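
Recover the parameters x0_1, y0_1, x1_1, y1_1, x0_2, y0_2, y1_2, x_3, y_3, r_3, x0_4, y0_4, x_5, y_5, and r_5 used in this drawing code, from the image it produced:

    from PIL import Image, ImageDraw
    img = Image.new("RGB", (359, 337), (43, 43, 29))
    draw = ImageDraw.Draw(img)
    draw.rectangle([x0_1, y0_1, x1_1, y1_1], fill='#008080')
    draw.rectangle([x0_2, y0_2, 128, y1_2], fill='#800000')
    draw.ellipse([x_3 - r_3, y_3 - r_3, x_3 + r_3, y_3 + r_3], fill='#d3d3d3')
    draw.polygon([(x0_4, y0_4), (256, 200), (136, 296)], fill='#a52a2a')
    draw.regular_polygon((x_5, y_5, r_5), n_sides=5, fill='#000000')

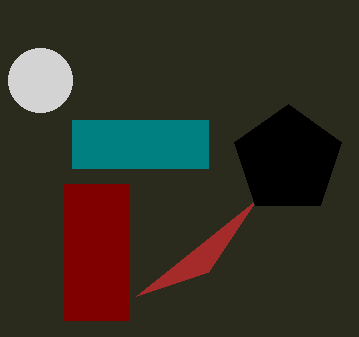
x0_1 = 72, y0_1 = 120, x1_1 = 208, y1_1 = 168, x0_2 = 64, y0_2 = 184, y1_2 = 320, x_3 = 40, y_3 = 80, r_3 = 32, x0_4 = 208, y0_4 = 272, x_5 = 288, y_5 = 160, r_5 = 56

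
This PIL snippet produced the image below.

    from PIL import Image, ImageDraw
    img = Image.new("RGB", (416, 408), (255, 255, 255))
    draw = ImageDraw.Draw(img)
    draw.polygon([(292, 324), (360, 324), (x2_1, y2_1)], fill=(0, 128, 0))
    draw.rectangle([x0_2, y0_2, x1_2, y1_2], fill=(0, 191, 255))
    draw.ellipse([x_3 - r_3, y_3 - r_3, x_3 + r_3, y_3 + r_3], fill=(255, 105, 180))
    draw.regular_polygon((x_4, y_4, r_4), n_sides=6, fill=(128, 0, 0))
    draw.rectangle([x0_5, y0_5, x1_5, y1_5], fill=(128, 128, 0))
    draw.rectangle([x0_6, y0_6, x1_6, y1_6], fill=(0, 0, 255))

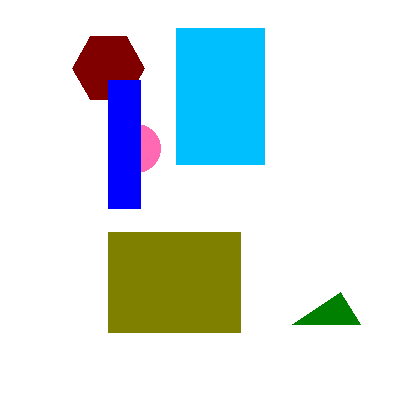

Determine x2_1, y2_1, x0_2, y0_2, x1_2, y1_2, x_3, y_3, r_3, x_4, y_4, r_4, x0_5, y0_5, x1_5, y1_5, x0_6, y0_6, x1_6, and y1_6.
x2_1 = 340
y2_1 = 292
x0_2 = 176
y0_2 = 28
x1_2 = 264
y1_2 = 164
x_3 = 136
y_3 = 148
r_3 = 24
x_4 = 108
y_4 = 68
r_4 = 36
x0_5 = 108
y0_5 = 232
x1_5 = 240
y1_5 = 332
x0_6 = 108
y0_6 = 80
x1_6 = 140
y1_6 = 208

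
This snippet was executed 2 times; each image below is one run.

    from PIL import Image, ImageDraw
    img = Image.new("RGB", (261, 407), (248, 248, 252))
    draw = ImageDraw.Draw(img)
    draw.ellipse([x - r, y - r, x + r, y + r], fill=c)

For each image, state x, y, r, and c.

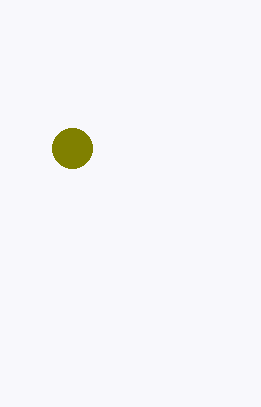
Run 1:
x = 72; y = 148; r = 20; c = 'olive'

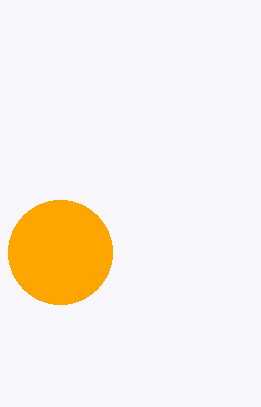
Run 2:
x = 60
y = 252
r = 52
c = 'orange'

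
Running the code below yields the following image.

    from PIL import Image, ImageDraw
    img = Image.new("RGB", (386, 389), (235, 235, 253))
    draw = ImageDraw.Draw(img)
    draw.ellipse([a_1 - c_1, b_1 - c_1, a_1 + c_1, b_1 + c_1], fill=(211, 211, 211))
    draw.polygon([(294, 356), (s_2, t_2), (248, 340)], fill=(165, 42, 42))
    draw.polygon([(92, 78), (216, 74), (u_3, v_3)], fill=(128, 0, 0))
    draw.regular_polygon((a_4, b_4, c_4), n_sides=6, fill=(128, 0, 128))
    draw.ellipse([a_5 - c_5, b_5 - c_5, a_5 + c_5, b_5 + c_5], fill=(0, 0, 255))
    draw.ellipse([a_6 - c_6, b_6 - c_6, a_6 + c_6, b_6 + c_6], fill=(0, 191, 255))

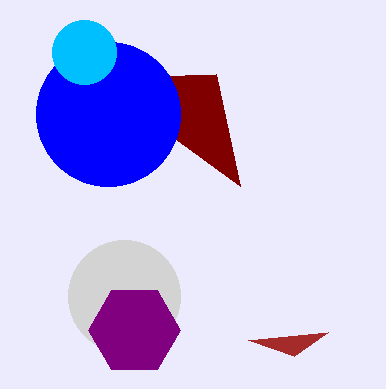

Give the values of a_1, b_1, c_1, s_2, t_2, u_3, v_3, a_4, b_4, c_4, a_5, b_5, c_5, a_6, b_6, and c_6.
a_1 = 124; b_1 = 296; c_1 = 56; s_2 = 328; t_2 = 332; u_3 = 240; v_3 = 186; a_4 = 134; b_4 = 330; c_4 = 46; a_5 = 108; b_5 = 114; c_5 = 72; a_6 = 84; b_6 = 52; c_6 = 32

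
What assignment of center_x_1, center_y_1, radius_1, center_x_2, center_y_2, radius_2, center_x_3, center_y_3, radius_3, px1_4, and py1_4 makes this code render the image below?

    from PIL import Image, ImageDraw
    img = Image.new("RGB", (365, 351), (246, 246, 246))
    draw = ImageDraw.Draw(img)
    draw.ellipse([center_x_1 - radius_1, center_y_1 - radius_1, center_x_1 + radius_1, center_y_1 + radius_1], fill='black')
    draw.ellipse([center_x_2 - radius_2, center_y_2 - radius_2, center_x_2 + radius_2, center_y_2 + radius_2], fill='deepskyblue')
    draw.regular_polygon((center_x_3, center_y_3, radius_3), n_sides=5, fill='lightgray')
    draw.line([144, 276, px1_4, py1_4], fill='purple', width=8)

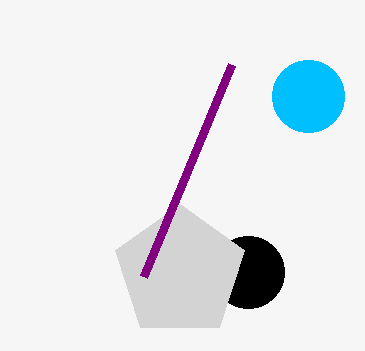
center_x_1 = 248, center_y_1 = 272, radius_1 = 36, center_x_2 = 308, center_y_2 = 96, radius_2 = 36, center_x_3 = 180, center_y_3 = 272, radius_3 = 68, px1_4 = 232, py1_4 = 64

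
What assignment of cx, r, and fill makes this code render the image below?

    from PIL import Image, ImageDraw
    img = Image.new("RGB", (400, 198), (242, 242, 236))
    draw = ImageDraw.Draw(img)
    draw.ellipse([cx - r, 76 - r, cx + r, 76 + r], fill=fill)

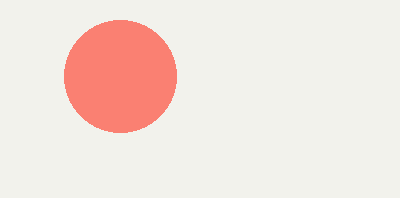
cx = 120; r = 56; fill = 'salmon'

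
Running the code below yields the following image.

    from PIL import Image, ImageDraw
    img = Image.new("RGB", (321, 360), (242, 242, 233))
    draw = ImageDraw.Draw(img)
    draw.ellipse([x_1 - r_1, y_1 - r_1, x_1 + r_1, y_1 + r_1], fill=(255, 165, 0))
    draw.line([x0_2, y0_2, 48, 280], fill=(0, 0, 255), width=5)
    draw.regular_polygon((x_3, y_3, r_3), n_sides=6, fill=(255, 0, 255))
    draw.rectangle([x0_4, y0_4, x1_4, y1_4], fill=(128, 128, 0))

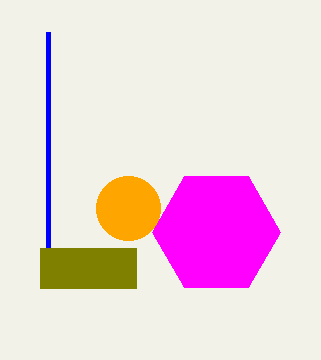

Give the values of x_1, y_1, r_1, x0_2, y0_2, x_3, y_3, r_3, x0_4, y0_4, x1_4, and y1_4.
x_1 = 128
y_1 = 208
r_1 = 32
x0_2 = 48
y0_2 = 32
x_3 = 216
y_3 = 232
r_3 = 64
x0_4 = 40
y0_4 = 248
x1_4 = 136
y1_4 = 288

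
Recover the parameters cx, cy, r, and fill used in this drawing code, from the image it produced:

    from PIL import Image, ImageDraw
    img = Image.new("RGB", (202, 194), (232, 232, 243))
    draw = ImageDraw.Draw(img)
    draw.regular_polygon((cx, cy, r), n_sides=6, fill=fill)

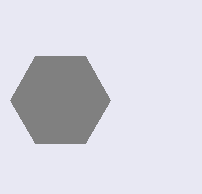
cx = 60, cy = 100, r = 50, fill = 'gray'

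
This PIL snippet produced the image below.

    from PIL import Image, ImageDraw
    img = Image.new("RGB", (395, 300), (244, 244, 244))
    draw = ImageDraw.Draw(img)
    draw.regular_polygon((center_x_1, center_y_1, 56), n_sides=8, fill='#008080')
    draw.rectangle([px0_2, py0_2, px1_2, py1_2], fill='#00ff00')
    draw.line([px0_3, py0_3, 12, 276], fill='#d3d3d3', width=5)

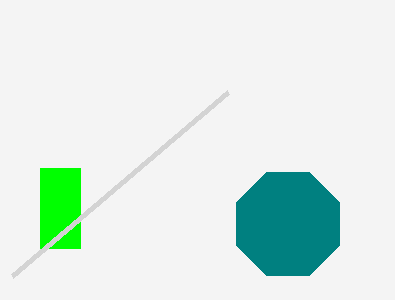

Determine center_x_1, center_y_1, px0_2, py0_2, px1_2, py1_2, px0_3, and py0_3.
center_x_1 = 288
center_y_1 = 224
px0_2 = 40
py0_2 = 168
px1_2 = 80
py1_2 = 248
px0_3 = 228
py0_3 = 92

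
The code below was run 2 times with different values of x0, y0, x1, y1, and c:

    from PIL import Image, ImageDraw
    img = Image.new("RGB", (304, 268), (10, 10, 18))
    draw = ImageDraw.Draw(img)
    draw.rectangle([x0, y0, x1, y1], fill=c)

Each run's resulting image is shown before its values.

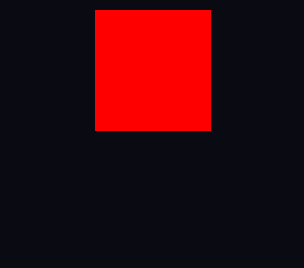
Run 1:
x0 = 95
y0 = 10
x1 = 210
y1 = 130
c = 'red'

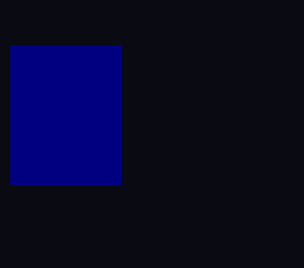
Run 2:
x0 = 10, y0 = 45, x1 = 120, y1 = 185, c = 'navy'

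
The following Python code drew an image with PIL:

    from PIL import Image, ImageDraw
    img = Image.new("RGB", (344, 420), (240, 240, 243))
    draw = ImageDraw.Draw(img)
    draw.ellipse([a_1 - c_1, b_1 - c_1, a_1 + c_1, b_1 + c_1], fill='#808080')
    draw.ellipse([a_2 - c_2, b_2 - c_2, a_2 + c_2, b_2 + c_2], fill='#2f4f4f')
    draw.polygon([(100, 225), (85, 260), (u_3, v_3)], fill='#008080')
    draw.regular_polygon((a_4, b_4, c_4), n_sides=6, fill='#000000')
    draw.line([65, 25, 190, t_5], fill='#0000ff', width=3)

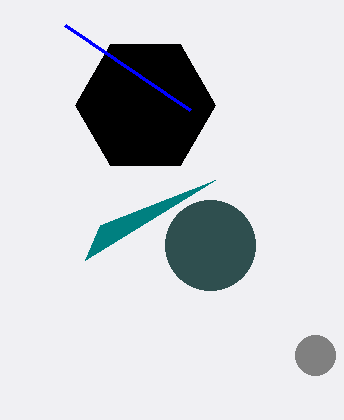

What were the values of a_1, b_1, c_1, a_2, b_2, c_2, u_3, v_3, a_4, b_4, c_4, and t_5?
a_1 = 315; b_1 = 355; c_1 = 20; a_2 = 210; b_2 = 245; c_2 = 45; u_3 = 215; v_3 = 180; a_4 = 145; b_4 = 105; c_4 = 70; t_5 = 110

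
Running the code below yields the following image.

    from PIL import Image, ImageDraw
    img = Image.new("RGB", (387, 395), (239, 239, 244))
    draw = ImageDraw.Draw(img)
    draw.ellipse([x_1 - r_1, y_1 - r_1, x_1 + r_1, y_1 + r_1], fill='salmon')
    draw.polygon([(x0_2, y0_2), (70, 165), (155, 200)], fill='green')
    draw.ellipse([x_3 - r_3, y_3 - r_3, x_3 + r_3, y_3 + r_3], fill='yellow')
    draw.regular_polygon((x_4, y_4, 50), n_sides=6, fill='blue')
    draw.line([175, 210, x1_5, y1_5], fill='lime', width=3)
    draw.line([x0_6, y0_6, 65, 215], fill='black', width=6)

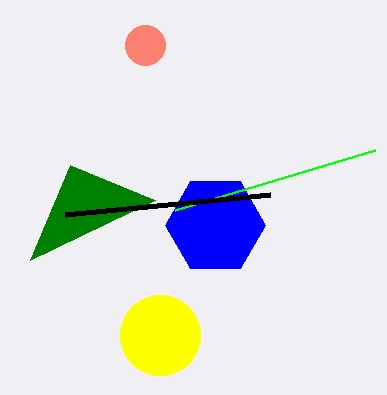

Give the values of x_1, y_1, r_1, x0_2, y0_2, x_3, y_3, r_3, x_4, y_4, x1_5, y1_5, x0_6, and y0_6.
x_1 = 145
y_1 = 45
r_1 = 20
x0_2 = 30
y0_2 = 260
x_3 = 160
y_3 = 335
r_3 = 40
x_4 = 215
y_4 = 225
x1_5 = 375
y1_5 = 150
x0_6 = 270
y0_6 = 195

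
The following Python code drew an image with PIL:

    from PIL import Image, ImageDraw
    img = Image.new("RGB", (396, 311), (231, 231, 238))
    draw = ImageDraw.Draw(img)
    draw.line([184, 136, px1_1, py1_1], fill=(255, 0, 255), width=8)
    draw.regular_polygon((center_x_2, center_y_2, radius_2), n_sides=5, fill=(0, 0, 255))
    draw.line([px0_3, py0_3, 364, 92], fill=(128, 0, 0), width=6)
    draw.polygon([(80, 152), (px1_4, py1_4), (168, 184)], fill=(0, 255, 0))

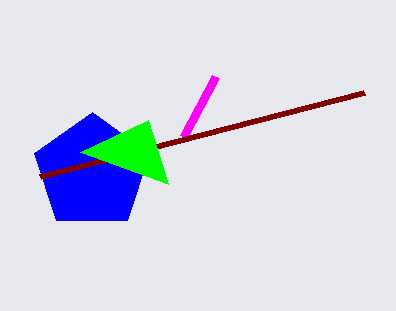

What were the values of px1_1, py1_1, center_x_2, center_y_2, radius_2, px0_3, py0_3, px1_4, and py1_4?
px1_1 = 216
py1_1 = 76
center_x_2 = 92
center_y_2 = 172
radius_2 = 60
px0_3 = 40
py0_3 = 176
px1_4 = 148
py1_4 = 120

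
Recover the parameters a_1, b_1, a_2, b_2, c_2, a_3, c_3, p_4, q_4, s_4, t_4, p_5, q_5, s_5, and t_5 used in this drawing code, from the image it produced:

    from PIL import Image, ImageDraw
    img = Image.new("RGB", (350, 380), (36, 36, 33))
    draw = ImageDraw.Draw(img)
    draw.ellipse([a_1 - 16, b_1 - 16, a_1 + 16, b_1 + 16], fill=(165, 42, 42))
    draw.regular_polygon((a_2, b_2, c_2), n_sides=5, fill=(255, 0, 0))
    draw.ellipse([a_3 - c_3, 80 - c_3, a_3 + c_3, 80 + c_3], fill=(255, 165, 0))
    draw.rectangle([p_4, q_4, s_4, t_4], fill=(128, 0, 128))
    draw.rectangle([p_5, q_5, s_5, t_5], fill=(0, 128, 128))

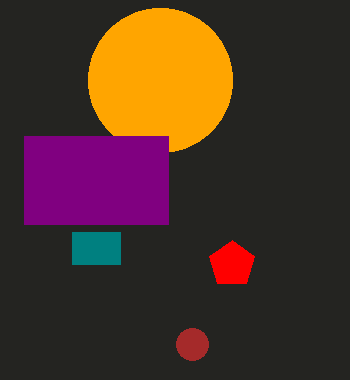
a_1 = 192
b_1 = 344
a_2 = 232
b_2 = 264
c_2 = 24
a_3 = 160
c_3 = 72
p_4 = 24
q_4 = 136
s_4 = 168
t_4 = 224
p_5 = 72
q_5 = 232
s_5 = 120
t_5 = 264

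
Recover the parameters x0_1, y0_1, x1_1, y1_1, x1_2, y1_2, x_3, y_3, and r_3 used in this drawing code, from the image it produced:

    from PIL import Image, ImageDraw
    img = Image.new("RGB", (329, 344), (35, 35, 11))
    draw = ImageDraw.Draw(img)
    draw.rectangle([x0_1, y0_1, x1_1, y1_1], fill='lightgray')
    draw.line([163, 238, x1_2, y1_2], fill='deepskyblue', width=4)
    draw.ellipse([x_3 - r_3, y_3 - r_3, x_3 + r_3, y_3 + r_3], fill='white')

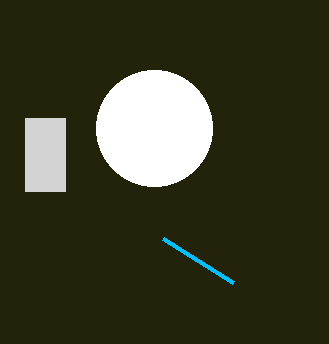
x0_1 = 25; y0_1 = 118; x1_1 = 65; y1_1 = 191; x1_2 = 233; y1_2 = 282; x_3 = 154; y_3 = 128; r_3 = 58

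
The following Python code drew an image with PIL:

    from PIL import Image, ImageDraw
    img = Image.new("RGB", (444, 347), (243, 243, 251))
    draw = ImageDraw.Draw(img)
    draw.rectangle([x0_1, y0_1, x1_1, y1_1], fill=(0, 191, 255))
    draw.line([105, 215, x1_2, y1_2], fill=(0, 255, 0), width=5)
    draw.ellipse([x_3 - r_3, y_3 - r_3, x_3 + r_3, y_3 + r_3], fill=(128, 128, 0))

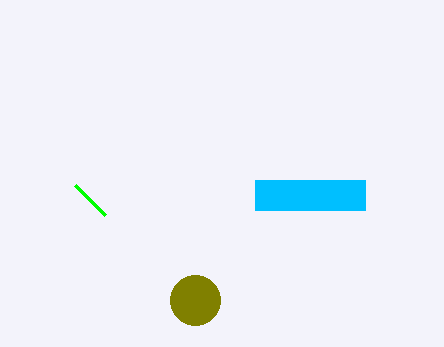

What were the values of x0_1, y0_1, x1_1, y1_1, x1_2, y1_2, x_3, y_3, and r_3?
x0_1 = 255, y0_1 = 180, x1_1 = 365, y1_1 = 210, x1_2 = 75, y1_2 = 185, x_3 = 195, y_3 = 300, r_3 = 25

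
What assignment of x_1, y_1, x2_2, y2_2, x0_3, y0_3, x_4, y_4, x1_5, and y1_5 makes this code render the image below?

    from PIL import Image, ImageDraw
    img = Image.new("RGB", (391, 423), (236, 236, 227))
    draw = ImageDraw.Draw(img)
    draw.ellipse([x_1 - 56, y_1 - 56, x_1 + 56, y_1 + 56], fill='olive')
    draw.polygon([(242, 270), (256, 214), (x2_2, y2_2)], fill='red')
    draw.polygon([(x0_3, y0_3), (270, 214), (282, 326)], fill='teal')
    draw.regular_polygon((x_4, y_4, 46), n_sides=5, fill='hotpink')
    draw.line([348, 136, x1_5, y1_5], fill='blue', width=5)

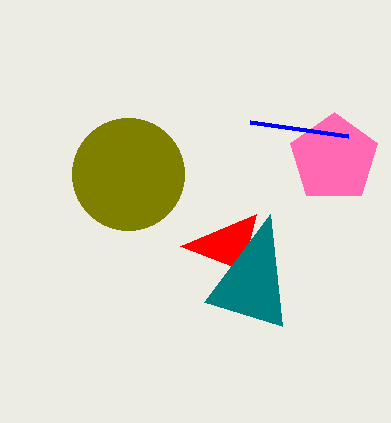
x_1 = 128, y_1 = 174, x2_2 = 180, y2_2 = 246, x0_3 = 204, y0_3 = 302, x_4 = 334, y_4 = 158, x1_5 = 250, y1_5 = 122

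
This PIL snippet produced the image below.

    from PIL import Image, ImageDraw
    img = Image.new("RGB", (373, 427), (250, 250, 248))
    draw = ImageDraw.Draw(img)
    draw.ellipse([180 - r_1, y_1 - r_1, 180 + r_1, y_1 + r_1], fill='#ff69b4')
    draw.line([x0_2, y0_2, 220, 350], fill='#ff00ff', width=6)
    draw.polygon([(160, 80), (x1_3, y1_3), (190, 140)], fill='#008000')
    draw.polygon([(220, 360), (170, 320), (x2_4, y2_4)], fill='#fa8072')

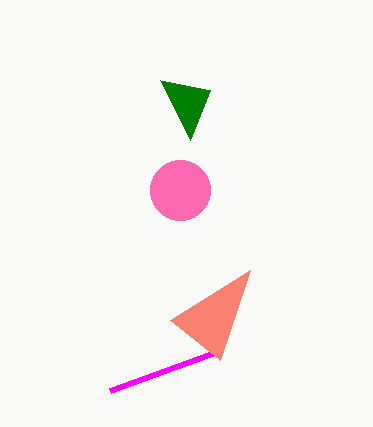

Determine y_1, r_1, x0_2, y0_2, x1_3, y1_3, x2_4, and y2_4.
y_1 = 190; r_1 = 30; x0_2 = 110; y0_2 = 390; x1_3 = 210; y1_3 = 90; x2_4 = 250; y2_4 = 270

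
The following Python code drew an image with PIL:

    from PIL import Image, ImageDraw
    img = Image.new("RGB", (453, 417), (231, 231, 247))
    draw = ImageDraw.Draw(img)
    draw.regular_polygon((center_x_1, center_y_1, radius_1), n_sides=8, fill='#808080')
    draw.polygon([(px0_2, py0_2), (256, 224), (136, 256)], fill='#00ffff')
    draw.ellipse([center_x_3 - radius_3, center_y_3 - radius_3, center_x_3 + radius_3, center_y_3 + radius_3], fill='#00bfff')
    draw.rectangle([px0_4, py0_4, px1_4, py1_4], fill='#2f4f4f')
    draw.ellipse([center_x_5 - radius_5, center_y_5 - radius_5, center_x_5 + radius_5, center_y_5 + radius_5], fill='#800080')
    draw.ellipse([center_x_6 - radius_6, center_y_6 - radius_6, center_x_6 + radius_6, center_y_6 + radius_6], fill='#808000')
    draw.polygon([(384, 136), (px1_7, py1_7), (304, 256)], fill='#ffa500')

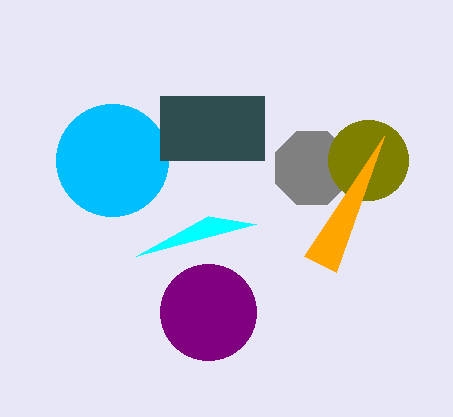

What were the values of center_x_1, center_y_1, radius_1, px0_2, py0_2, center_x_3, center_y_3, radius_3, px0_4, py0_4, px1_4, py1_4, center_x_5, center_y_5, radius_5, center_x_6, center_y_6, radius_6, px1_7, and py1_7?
center_x_1 = 312; center_y_1 = 168; radius_1 = 40; px0_2 = 208; py0_2 = 216; center_x_3 = 112; center_y_3 = 160; radius_3 = 56; px0_4 = 160; py0_4 = 96; px1_4 = 264; py1_4 = 160; center_x_5 = 208; center_y_5 = 312; radius_5 = 48; center_x_6 = 368; center_y_6 = 160; radius_6 = 40; px1_7 = 336; py1_7 = 272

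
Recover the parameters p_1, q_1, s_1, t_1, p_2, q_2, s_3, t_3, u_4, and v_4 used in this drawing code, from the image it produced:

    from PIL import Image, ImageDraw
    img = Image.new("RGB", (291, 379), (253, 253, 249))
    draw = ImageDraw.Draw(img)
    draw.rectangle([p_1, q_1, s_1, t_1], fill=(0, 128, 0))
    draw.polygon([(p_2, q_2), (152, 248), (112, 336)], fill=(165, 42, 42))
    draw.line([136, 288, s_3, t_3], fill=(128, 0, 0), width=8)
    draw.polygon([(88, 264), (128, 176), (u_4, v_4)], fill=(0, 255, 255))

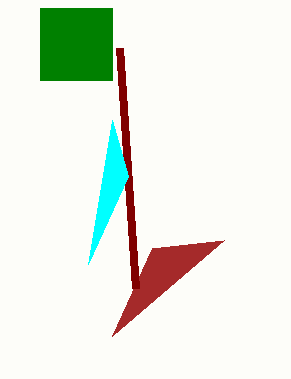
p_1 = 40; q_1 = 8; s_1 = 112; t_1 = 80; p_2 = 224; q_2 = 240; s_3 = 120; t_3 = 48; u_4 = 112; v_4 = 120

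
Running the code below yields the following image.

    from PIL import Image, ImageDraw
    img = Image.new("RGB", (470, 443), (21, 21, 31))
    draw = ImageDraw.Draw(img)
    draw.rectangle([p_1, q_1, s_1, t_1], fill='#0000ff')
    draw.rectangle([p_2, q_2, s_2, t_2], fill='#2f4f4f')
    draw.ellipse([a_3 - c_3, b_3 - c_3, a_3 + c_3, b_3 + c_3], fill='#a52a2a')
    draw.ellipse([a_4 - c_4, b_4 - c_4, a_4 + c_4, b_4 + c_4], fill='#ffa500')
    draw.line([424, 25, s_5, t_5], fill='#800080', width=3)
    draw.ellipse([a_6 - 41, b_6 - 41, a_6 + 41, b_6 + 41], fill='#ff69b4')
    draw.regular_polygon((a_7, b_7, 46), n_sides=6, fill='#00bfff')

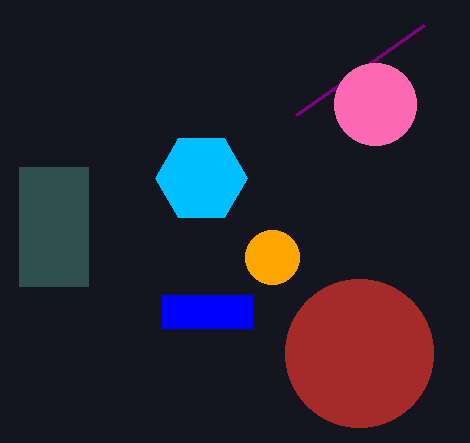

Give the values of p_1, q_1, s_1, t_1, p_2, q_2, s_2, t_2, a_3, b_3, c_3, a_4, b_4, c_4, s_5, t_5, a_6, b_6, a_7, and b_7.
p_1 = 162
q_1 = 295
s_1 = 252
t_1 = 328
p_2 = 19
q_2 = 167
s_2 = 88
t_2 = 286
a_3 = 359
b_3 = 353
c_3 = 74
a_4 = 272
b_4 = 257
c_4 = 27
s_5 = 296
t_5 = 115
a_6 = 375
b_6 = 104
a_7 = 201
b_7 = 178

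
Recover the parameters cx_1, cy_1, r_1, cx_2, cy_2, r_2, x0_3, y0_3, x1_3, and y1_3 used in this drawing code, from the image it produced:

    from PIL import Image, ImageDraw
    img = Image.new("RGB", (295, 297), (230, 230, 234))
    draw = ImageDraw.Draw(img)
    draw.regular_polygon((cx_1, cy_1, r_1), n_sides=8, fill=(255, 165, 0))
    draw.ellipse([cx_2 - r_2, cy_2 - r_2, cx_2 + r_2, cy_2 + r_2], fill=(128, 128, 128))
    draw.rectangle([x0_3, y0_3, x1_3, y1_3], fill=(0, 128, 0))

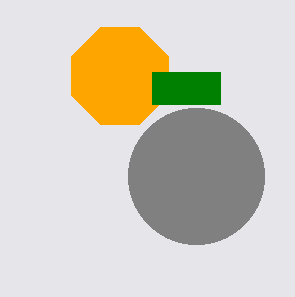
cx_1 = 120
cy_1 = 76
r_1 = 52
cx_2 = 196
cy_2 = 176
r_2 = 68
x0_3 = 152
y0_3 = 72
x1_3 = 220
y1_3 = 104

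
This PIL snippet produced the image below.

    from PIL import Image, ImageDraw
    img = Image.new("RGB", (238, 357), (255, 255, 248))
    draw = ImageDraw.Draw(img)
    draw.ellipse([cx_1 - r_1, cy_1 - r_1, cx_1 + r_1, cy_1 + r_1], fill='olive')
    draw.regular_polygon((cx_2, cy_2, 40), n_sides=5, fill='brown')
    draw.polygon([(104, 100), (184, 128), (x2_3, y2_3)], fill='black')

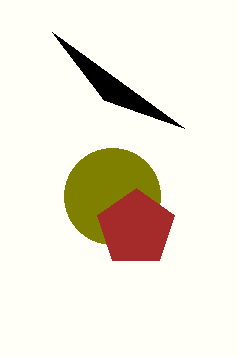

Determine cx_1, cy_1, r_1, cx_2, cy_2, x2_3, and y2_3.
cx_1 = 112; cy_1 = 196; r_1 = 48; cx_2 = 136; cy_2 = 228; x2_3 = 52; y2_3 = 32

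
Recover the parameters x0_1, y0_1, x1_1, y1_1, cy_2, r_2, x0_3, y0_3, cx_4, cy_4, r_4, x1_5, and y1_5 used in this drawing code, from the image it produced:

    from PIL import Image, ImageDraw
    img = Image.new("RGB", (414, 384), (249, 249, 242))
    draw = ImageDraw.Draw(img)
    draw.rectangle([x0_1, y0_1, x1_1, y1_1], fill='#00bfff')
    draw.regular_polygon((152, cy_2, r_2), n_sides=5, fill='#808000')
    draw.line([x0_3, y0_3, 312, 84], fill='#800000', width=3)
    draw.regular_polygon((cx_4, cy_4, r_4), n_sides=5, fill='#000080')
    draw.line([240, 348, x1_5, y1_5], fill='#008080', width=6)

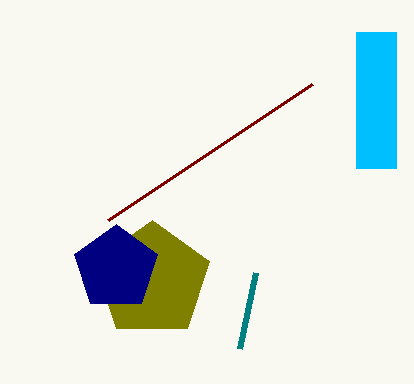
x0_1 = 356, y0_1 = 32, x1_1 = 396, y1_1 = 168, cy_2 = 280, r_2 = 60, x0_3 = 108, y0_3 = 220, cx_4 = 116, cy_4 = 268, r_4 = 44, x1_5 = 256, y1_5 = 272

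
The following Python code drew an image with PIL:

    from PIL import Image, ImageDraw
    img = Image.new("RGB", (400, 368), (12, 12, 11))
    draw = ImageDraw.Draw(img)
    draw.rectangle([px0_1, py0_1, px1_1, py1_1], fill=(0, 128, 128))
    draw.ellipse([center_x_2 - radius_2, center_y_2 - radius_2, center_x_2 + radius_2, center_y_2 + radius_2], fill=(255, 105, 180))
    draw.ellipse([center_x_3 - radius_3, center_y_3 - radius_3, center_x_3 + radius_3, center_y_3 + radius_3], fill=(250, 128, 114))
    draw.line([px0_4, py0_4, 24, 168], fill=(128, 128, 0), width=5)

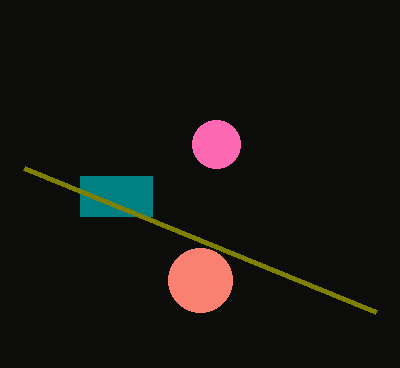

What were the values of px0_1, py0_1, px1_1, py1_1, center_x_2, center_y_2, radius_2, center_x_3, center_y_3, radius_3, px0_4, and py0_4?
px0_1 = 80, py0_1 = 176, px1_1 = 152, py1_1 = 216, center_x_2 = 216, center_y_2 = 144, radius_2 = 24, center_x_3 = 200, center_y_3 = 280, radius_3 = 32, px0_4 = 376, py0_4 = 312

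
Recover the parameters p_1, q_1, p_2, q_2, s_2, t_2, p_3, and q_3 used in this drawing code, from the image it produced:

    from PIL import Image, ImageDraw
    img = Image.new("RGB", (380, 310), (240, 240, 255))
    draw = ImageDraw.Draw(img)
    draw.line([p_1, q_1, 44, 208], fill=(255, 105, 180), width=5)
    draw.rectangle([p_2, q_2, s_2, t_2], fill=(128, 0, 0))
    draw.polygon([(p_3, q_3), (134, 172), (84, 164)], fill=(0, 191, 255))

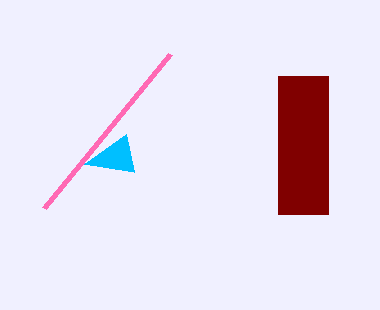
p_1 = 170
q_1 = 54
p_2 = 278
q_2 = 76
s_2 = 328
t_2 = 214
p_3 = 126
q_3 = 134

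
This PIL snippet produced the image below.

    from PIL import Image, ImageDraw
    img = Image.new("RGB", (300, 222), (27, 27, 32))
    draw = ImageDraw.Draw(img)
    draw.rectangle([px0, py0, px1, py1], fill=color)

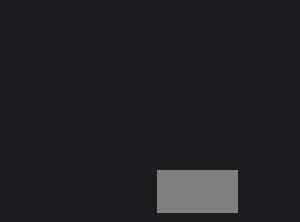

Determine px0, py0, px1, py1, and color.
px0 = 157; py0 = 170; px1 = 237; py1 = 212; color = 'gray'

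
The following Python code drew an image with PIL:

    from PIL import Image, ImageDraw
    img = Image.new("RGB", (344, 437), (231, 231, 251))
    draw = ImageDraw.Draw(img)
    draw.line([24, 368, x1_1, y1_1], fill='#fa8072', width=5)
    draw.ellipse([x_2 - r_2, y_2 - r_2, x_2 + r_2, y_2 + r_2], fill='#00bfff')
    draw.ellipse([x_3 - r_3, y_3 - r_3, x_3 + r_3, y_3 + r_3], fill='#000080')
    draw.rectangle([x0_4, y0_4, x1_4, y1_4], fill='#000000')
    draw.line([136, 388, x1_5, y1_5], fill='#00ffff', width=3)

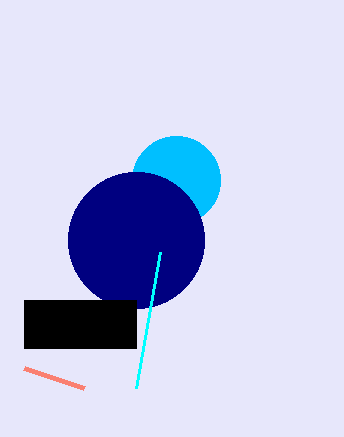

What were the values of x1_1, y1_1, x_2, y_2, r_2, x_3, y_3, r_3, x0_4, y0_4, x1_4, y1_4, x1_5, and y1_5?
x1_1 = 84, y1_1 = 388, x_2 = 176, y_2 = 180, r_2 = 44, x_3 = 136, y_3 = 240, r_3 = 68, x0_4 = 24, y0_4 = 300, x1_4 = 136, y1_4 = 348, x1_5 = 160, y1_5 = 252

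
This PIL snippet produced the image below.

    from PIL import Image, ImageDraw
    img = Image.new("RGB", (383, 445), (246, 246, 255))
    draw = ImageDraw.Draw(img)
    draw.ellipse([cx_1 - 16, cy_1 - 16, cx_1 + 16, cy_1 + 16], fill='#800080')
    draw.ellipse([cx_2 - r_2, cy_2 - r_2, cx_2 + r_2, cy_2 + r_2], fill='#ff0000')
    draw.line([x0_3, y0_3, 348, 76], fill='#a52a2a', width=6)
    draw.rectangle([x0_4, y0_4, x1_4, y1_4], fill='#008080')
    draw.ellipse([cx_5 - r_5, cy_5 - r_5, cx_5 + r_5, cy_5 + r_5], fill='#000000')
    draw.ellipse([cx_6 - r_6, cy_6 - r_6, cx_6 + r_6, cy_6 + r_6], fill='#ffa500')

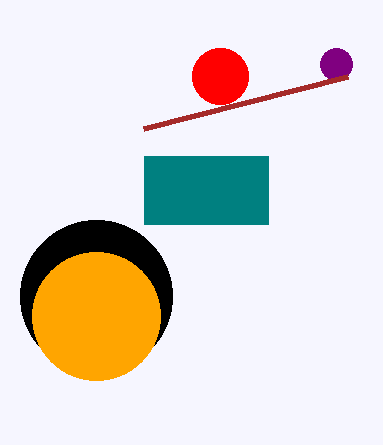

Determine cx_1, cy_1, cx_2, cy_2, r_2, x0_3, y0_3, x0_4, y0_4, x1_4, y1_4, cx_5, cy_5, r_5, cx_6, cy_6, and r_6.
cx_1 = 336, cy_1 = 64, cx_2 = 220, cy_2 = 76, r_2 = 28, x0_3 = 144, y0_3 = 128, x0_4 = 144, y0_4 = 156, x1_4 = 268, y1_4 = 224, cx_5 = 96, cy_5 = 296, r_5 = 76, cx_6 = 96, cy_6 = 316, r_6 = 64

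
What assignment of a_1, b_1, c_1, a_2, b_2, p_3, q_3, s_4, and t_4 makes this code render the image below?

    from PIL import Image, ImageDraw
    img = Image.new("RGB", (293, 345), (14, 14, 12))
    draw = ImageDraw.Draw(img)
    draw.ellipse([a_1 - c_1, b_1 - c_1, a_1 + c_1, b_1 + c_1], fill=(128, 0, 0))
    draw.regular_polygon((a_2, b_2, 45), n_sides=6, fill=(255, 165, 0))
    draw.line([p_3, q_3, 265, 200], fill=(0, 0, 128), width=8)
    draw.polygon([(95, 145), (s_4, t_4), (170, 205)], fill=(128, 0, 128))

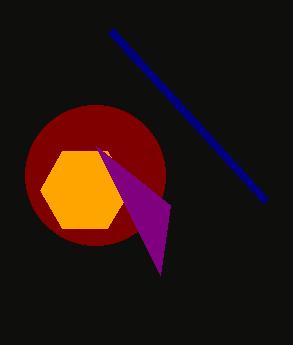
a_1 = 95, b_1 = 175, c_1 = 70, a_2 = 85, b_2 = 190, p_3 = 110, q_3 = 30, s_4 = 160, t_4 = 275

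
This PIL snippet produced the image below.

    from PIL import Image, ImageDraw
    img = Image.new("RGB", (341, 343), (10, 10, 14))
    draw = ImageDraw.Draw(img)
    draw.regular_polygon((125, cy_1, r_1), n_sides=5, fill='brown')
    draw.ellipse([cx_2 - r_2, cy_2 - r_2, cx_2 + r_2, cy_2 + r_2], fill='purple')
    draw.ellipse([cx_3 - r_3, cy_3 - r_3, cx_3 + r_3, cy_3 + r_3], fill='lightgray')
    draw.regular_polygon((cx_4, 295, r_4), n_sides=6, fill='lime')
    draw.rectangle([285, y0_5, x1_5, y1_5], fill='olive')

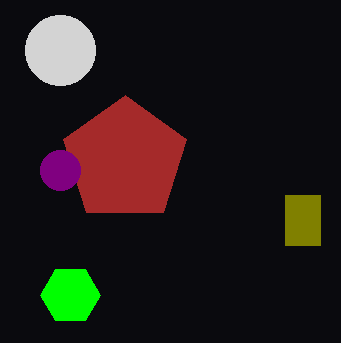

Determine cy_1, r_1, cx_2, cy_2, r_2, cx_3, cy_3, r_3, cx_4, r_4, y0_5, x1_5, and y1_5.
cy_1 = 160; r_1 = 65; cx_2 = 60; cy_2 = 170; r_2 = 20; cx_3 = 60; cy_3 = 50; r_3 = 35; cx_4 = 70; r_4 = 30; y0_5 = 195; x1_5 = 320; y1_5 = 245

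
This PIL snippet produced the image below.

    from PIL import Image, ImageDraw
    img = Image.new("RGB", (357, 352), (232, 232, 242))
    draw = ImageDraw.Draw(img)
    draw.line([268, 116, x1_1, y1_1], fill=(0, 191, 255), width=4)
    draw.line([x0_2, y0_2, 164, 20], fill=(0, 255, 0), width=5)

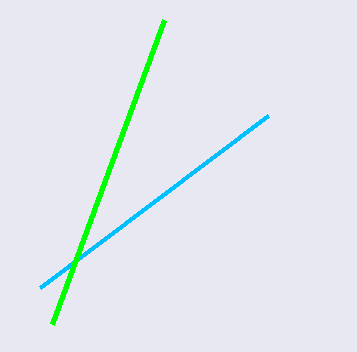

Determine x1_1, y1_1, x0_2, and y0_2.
x1_1 = 40
y1_1 = 288
x0_2 = 52
y0_2 = 324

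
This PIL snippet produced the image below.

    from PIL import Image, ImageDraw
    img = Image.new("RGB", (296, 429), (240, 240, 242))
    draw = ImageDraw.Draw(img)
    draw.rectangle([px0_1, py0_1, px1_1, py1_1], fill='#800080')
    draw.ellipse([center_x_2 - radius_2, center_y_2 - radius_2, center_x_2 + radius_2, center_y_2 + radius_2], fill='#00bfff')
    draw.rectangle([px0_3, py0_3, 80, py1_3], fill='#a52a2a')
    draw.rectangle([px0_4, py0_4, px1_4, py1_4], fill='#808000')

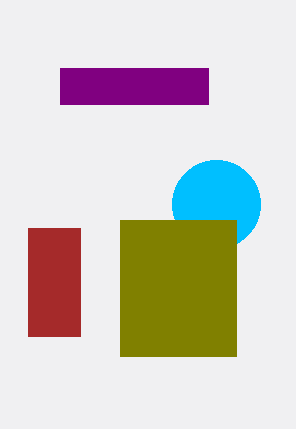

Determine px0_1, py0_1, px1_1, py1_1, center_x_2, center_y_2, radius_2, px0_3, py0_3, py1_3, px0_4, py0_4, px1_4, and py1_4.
px0_1 = 60
py0_1 = 68
px1_1 = 208
py1_1 = 104
center_x_2 = 216
center_y_2 = 204
radius_2 = 44
px0_3 = 28
py0_3 = 228
py1_3 = 336
px0_4 = 120
py0_4 = 220
px1_4 = 236
py1_4 = 356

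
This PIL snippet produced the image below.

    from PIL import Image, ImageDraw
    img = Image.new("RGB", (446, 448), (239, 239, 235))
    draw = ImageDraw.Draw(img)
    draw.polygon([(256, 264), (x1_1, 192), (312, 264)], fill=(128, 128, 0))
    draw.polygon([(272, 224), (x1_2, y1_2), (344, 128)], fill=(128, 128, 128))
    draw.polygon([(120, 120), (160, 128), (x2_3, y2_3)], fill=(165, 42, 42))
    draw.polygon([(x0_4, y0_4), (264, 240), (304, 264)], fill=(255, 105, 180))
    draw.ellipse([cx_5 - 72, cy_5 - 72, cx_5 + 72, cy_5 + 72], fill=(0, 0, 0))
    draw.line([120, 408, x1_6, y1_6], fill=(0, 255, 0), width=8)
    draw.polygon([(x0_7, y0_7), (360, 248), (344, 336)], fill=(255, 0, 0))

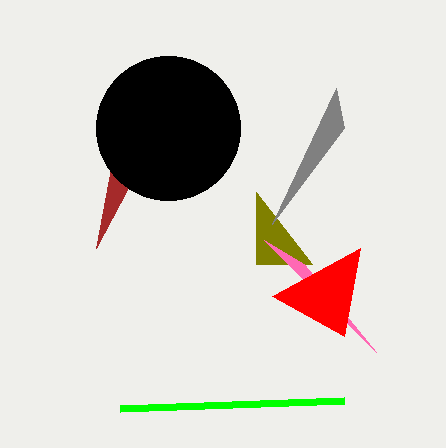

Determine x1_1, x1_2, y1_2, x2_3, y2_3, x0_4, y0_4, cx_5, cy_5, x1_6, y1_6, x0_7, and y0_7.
x1_1 = 256
x1_2 = 336
y1_2 = 88
x2_3 = 96
y2_3 = 248
x0_4 = 376
y0_4 = 352
cx_5 = 168
cy_5 = 128
x1_6 = 344
y1_6 = 400
x0_7 = 272
y0_7 = 296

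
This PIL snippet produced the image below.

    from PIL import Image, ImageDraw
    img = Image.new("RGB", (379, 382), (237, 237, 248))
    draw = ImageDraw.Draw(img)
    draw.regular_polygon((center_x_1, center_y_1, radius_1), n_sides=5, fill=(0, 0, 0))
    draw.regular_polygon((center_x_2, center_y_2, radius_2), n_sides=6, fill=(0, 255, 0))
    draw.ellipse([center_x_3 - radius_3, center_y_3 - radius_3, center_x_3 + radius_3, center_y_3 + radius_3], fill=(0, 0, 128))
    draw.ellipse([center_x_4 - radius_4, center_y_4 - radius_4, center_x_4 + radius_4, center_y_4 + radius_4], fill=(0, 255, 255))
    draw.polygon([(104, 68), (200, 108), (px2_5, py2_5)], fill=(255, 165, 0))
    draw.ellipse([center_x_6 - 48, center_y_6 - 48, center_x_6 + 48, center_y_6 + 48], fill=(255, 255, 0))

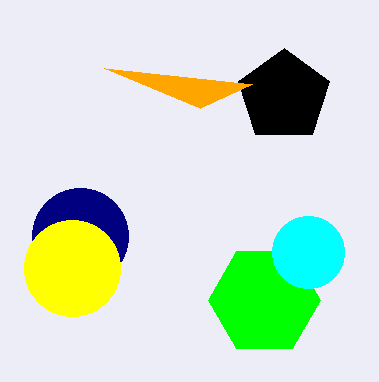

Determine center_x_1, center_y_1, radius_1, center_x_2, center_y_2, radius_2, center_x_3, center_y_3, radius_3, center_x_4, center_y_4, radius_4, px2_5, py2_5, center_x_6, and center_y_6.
center_x_1 = 284, center_y_1 = 96, radius_1 = 48, center_x_2 = 264, center_y_2 = 300, radius_2 = 56, center_x_3 = 80, center_y_3 = 236, radius_3 = 48, center_x_4 = 308, center_y_4 = 252, radius_4 = 36, px2_5 = 252, py2_5 = 84, center_x_6 = 72, center_y_6 = 268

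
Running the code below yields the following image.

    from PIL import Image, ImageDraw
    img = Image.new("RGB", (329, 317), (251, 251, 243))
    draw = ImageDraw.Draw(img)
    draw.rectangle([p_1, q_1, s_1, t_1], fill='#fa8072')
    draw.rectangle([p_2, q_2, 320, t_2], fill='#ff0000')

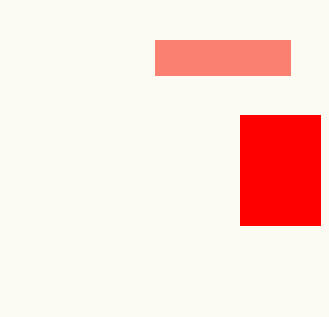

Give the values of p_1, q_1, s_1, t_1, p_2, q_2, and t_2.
p_1 = 155
q_1 = 40
s_1 = 290
t_1 = 75
p_2 = 240
q_2 = 115
t_2 = 225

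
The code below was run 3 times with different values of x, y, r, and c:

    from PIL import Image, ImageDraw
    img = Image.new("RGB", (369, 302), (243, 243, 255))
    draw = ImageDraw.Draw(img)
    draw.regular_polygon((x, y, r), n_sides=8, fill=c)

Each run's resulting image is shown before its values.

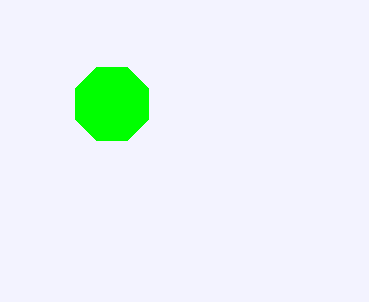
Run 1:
x = 112
y = 104
r = 40
c = 'lime'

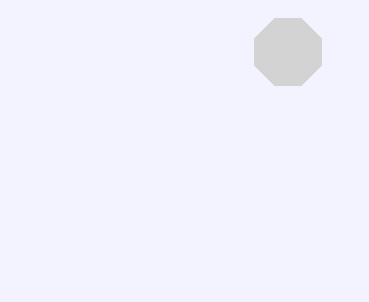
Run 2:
x = 288, y = 52, r = 36, c = 'lightgray'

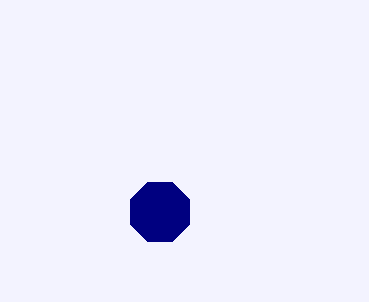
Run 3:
x = 160, y = 212, r = 32, c = 'navy'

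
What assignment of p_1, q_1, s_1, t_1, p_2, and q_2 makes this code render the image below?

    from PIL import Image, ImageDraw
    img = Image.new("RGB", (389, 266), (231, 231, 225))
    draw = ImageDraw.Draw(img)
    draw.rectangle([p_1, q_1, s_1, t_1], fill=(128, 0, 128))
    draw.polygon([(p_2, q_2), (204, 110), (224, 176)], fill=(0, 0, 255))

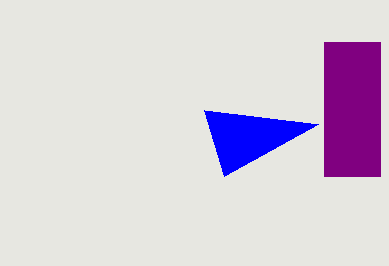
p_1 = 324; q_1 = 42; s_1 = 380; t_1 = 176; p_2 = 318; q_2 = 124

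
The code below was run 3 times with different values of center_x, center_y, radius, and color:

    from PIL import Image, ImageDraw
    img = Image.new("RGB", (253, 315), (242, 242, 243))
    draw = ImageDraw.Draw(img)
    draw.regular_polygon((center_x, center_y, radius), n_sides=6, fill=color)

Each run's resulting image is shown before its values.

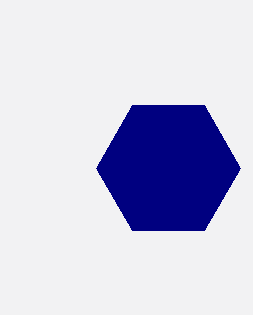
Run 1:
center_x = 168; center_y = 168; radius = 72; color = 'navy'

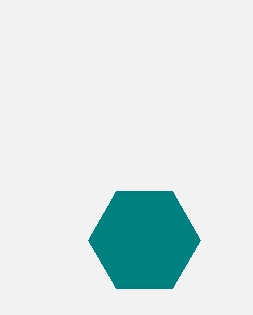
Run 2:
center_x = 144; center_y = 240; radius = 56; color = 'teal'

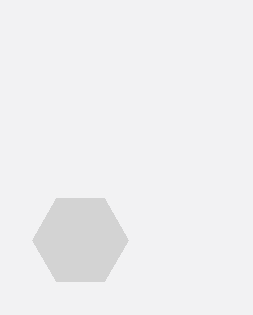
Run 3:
center_x = 80, center_y = 240, radius = 48, color = 'lightgray'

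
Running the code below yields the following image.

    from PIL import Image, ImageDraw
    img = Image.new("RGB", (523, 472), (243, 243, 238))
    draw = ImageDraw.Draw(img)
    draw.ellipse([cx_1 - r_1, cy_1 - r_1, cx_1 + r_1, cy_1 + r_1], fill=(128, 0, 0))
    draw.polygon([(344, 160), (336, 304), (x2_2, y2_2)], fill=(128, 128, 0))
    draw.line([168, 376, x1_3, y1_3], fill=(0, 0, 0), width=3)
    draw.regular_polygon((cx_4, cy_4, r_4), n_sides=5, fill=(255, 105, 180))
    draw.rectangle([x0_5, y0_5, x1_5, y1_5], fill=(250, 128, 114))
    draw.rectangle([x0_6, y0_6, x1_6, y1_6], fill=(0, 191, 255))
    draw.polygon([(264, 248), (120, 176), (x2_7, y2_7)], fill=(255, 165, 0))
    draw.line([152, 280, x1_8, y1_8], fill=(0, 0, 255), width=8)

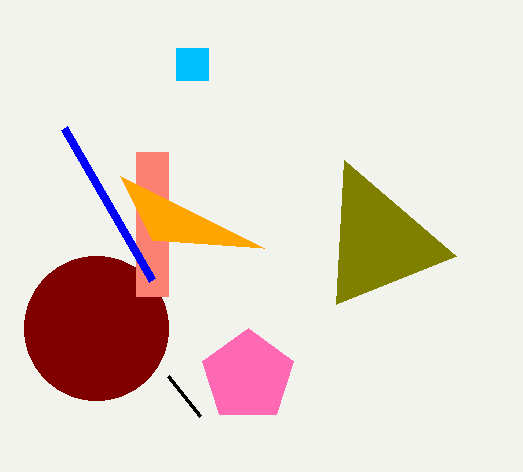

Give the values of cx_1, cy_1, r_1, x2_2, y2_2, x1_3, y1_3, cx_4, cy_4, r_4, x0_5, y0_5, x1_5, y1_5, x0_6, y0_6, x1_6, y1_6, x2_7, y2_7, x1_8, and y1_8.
cx_1 = 96, cy_1 = 328, r_1 = 72, x2_2 = 456, y2_2 = 256, x1_3 = 200, y1_3 = 416, cx_4 = 248, cy_4 = 376, r_4 = 48, x0_5 = 136, y0_5 = 152, x1_5 = 168, y1_5 = 296, x0_6 = 176, y0_6 = 48, x1_6 = 208, y1_6 = 80, x2_7 = 152, y2_7 = 240, x1_8 = 64, y1_8 = 128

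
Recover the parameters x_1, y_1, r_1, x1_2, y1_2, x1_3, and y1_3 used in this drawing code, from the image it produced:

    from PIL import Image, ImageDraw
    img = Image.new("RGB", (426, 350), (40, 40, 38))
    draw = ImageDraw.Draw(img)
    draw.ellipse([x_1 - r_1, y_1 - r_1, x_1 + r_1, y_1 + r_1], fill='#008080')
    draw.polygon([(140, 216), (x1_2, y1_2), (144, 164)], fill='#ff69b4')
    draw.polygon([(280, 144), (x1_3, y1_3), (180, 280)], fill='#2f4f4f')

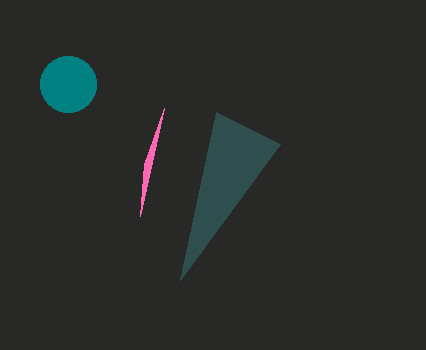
x_1 = 68
y_1 = 84
r_1 = 28
x1_2 = 164
y1_2 = 108
x1_3 = 216
y1_3 = 112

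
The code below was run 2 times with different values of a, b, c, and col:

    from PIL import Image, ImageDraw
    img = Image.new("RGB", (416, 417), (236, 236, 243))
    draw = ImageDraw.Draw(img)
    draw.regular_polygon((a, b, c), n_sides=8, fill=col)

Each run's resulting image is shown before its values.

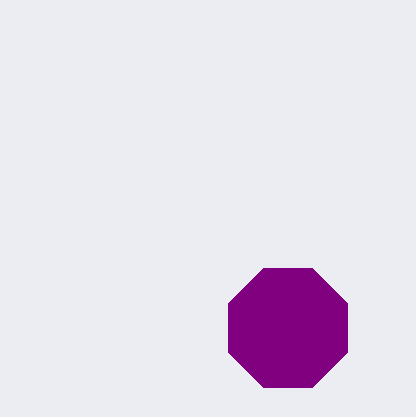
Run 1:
a = 288; b = 328; c = 64; col = 'purple'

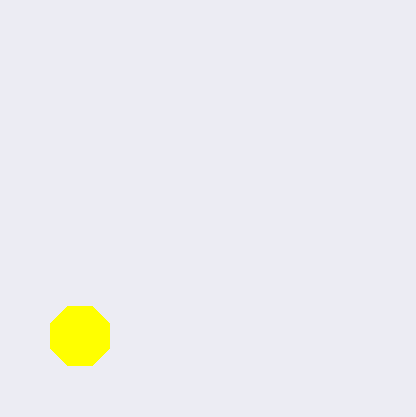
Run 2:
a = 80, b = 336, c = 32, col = 'yellow'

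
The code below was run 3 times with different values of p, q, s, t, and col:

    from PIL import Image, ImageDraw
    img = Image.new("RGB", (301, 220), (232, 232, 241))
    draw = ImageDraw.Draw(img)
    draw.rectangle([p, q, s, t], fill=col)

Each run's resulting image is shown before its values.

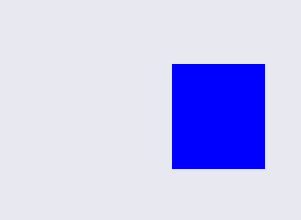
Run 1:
p = 172
q = 64
s = 264
t = 168
col = 'blue'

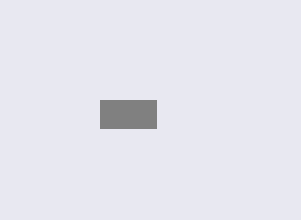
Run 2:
p = 100; q = 100; s = 156; t = 128; col = 'gray'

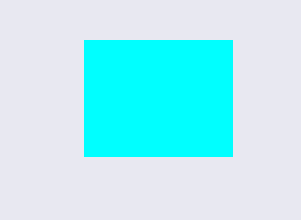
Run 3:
p = 84, q = 40, s = 232, t = 156, col = 'cyan'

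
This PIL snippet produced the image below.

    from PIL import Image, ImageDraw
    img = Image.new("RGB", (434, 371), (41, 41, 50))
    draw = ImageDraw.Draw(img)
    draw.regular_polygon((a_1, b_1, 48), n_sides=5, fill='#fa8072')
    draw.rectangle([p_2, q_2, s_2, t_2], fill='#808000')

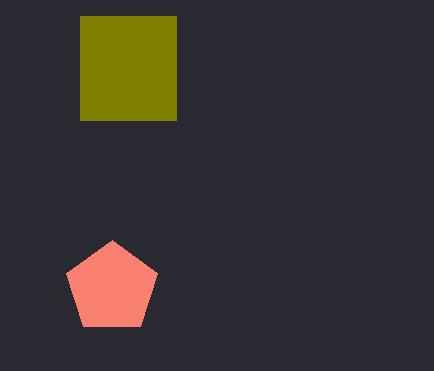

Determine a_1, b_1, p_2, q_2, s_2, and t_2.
a_1 = 112, b_1 = 288, p_2 = 80, q_2 = 16, s_2 = 176, t_2 = 120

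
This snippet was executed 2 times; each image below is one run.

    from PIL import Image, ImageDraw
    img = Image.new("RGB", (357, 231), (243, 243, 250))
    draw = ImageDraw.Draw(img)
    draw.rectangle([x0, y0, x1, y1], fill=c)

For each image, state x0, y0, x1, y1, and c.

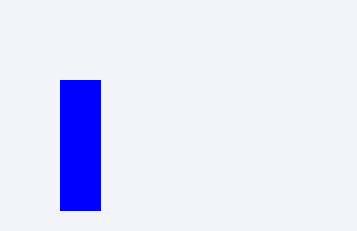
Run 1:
x0 = 60
y0 = 80
x1 = 100
y1 = 210
c = 'blue'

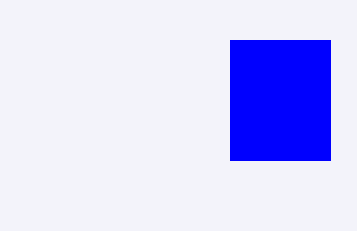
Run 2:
x0 = 230, y0 = 40, x1 = 330, y1 = 160, c = 'blue'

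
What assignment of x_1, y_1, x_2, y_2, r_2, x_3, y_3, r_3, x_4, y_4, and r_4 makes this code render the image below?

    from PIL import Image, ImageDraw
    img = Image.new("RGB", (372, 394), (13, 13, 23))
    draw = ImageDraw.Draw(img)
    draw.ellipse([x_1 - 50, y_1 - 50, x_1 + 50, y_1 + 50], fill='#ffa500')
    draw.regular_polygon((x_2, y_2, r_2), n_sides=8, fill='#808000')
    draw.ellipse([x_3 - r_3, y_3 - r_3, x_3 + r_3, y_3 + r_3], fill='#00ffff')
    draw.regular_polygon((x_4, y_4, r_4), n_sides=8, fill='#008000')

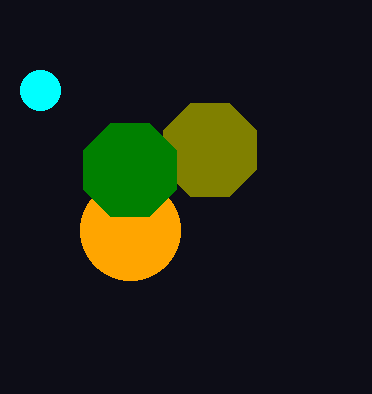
x_1 = 130; y_1 = 230; x_2 = 210; y_2 = 150; r_2 = 50; x_3 = 40; y_3 = 90; r_3 = 20; x_4 = 130; y_4 = 170; r_4 = 50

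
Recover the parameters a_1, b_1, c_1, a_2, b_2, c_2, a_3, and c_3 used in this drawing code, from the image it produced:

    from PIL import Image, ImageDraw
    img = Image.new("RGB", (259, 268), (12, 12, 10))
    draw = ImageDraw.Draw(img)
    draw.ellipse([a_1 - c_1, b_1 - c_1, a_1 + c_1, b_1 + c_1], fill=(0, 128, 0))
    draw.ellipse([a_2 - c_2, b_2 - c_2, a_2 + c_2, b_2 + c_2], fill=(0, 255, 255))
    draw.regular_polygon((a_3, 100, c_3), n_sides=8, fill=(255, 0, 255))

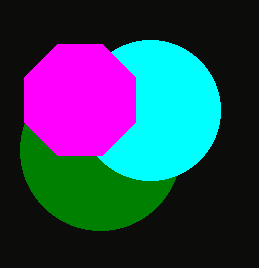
a_1 = 100; b_1 = 150; c_1 = 80; a_2 = 150; b_2 = 110; c_2 = 70; a_3 = 80; c_3 = 60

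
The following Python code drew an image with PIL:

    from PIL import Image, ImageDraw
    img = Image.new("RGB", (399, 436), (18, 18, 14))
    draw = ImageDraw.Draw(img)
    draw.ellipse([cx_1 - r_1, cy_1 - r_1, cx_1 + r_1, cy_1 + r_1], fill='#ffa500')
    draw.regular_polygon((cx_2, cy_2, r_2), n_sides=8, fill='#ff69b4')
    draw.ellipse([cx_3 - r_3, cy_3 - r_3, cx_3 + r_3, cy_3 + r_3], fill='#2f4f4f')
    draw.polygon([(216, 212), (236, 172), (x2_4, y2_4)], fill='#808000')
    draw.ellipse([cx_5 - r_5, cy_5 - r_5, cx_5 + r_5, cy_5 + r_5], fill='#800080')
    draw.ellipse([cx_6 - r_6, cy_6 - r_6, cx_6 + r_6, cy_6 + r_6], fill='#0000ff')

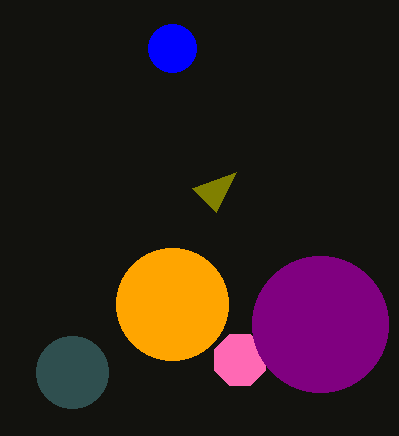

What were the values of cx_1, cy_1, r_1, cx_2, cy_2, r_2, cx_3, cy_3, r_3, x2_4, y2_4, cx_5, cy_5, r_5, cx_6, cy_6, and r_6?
cx_1 = 172; cy_1 = 304; r_1 = 56; cx_2 = 240; cy_2 = 360; r_2 = 28; cx_3 = 72; cy_3 = 372; r_3 = 36; x2_4 = 192; y2_4 = 188; cx_5 = 320; cy_5 = 324; r_5 = 68; cx_6 = 172; cy_6 = 48; r_6 = 24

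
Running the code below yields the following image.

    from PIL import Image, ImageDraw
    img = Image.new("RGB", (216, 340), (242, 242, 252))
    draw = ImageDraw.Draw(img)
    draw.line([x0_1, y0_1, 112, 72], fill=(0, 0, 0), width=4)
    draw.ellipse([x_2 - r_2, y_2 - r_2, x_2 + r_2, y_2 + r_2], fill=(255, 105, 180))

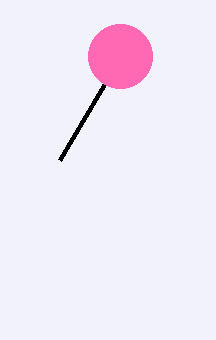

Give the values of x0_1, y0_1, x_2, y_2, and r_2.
x0_1 = 60; y0_1 = 160; x_2 = 120; y_2 = 56; r_2 = 32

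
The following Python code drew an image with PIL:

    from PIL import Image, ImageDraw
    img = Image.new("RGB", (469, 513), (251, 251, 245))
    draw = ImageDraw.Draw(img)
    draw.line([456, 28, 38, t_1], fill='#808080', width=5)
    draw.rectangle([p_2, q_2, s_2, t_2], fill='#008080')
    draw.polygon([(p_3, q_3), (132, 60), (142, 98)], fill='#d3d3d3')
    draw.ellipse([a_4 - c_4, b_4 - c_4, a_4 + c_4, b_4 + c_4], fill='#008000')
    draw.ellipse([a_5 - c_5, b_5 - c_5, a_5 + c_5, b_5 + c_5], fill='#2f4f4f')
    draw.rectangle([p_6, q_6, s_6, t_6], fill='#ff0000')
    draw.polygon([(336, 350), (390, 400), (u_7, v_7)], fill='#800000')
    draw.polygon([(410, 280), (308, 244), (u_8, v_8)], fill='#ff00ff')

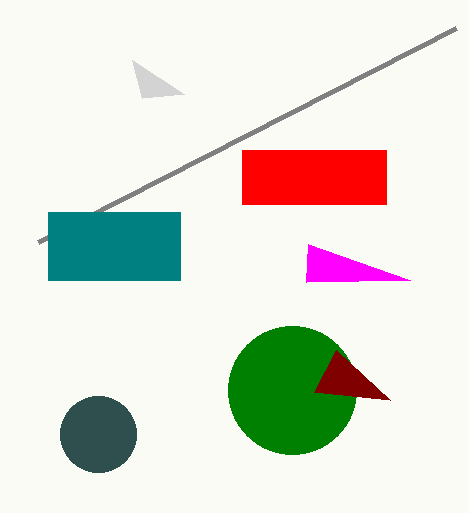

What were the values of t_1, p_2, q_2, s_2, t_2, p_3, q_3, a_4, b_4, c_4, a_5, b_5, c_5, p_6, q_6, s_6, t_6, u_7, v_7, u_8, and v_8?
t_1 = 242
p_2 = 48
q_2 = 212
s_2 = 180
t_2 = 280
p_3 = 184
q_3 = 94
a_4 = 292
b_4 = 390
c_4 = 64
a_5 = 98
b_5 = 434
c_5 = 38
p_6 = 242
q_6 = 150
s_6 = 386
t_6 = 204
u_7 = 314
v_7 = 392
u_8 = 306
v_8 = 282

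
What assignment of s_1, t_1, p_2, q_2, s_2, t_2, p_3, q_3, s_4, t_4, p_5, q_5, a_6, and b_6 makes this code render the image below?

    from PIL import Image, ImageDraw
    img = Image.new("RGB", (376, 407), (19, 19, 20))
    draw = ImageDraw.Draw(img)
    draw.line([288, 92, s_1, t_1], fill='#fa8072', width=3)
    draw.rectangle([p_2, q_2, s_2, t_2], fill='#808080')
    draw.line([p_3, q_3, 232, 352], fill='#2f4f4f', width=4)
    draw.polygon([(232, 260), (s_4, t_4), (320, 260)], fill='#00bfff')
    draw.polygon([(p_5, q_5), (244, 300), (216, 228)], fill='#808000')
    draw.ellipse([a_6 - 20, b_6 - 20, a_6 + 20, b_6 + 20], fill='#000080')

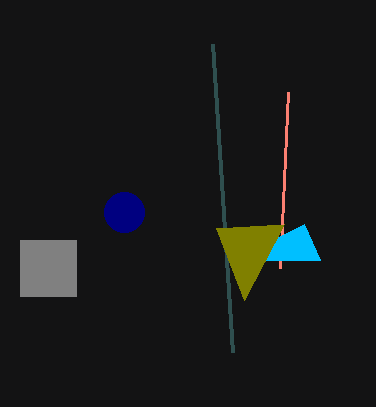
s_1 = 280, t_1 = 268, p_2 = 20, q_2 = 240, s_2 = 76, t_2 = 296, p_3 = 212, q_3 = 44, s_4 = 304, t_4 = 224, p_5 = 284, q_5 = 224, a_6 = 124, b_6 = 212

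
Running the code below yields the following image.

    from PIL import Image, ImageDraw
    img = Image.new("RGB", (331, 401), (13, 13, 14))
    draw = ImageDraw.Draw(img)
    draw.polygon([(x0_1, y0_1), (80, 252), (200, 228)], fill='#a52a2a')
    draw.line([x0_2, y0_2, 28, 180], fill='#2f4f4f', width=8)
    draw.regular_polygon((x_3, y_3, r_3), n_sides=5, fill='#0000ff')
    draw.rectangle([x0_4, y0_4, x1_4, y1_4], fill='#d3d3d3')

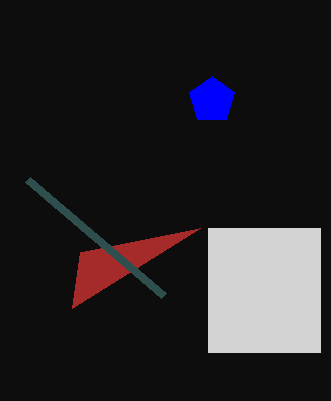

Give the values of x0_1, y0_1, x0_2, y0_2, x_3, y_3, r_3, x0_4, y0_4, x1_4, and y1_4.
x0_1 = 72; y0_1 = 308; x0_2 = 164; y0_2 = 296; x_3 = 212; y_3 = 100; r_3 = 24; x0_4 = 208; y0_4 = 228; x1_4 = 320; y1_4 = 352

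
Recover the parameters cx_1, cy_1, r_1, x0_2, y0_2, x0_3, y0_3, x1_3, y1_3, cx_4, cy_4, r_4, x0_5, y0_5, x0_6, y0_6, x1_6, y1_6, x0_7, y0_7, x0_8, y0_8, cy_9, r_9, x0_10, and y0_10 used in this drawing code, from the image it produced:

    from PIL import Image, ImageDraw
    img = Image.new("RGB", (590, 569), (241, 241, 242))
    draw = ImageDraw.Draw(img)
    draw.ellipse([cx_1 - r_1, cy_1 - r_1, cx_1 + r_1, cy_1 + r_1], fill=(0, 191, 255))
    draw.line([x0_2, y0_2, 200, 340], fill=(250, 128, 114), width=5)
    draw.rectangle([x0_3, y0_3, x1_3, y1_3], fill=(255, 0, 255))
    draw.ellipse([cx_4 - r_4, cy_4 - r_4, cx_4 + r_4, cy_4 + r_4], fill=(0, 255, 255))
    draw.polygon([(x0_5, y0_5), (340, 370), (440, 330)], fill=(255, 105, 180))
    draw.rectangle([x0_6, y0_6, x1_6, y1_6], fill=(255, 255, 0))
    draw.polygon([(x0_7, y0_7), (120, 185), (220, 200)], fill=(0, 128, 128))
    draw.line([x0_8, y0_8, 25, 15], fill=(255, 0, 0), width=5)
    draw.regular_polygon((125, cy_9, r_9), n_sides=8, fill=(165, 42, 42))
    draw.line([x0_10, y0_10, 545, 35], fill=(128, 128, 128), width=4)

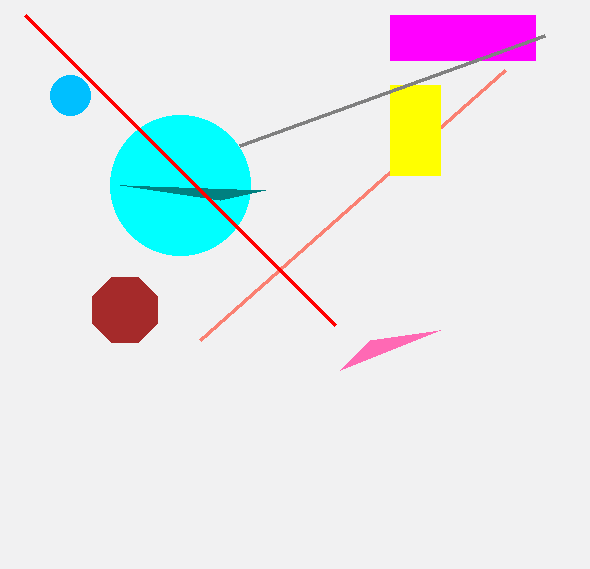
cx_1 = 70
cy_1 = 95
r_1 = 20
x0_2 = 505
y0_2 = 70
x0_3 = 390
y0_3 = 15
x1_3 = 535
y1_3 = 60
cx_4 = 180
cy_4 = 185
r_4 = 70
x0_5 = 370
y0_5 = 340
x0_6 = 390
y0_6 = 85
x1_6 = 440
y1_6 = 175
x0_7 = 265
y0_7 = 190
x0_8 = 335
y0_8 = 325
cy_9 = 310
r_9 = 35
x0_10 = 240
y0_10 = 145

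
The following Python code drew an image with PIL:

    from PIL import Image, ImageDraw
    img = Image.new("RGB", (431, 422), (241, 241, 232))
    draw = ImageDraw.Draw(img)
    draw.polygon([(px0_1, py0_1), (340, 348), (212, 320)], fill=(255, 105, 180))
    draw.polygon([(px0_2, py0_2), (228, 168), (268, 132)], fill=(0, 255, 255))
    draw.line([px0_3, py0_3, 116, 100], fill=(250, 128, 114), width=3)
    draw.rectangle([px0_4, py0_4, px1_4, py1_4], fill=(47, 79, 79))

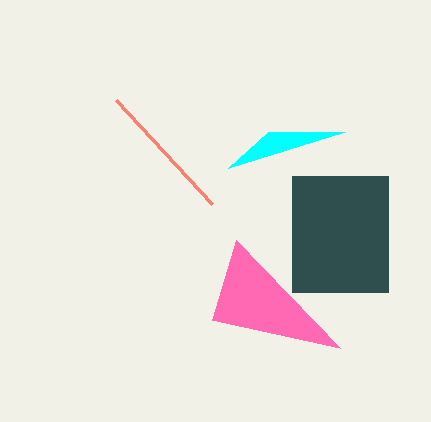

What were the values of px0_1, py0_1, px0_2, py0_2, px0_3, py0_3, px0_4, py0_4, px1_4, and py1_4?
px0_1 = 236, py0_1 = 240, px0_2 = 344, py0_2 = 132, px0_3 = 212, py0_3 = 204, px0_4 = 292, py0_4 = 176, px1_4 = 388, py1_4 = 292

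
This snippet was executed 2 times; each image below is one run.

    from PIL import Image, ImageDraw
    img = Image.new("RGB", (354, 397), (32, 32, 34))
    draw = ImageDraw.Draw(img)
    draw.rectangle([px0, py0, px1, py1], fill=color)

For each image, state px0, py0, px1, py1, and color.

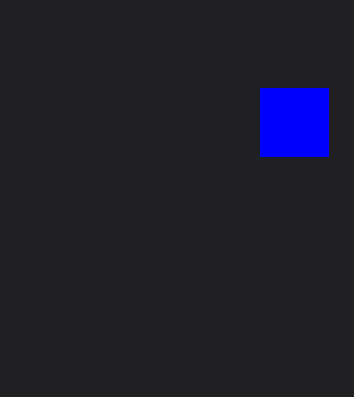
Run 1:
px0 = 260
py0 = 88
px1 = 328
py1 = 156
color = 'blue'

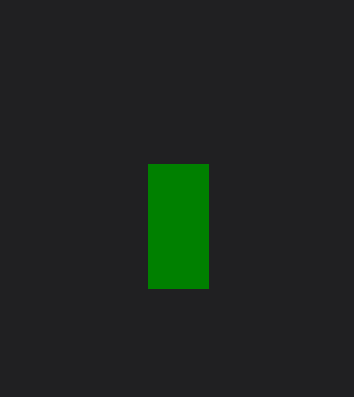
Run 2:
px0 = 148
py0 = 164
px1 = 208
py1 = 288
color = 'green'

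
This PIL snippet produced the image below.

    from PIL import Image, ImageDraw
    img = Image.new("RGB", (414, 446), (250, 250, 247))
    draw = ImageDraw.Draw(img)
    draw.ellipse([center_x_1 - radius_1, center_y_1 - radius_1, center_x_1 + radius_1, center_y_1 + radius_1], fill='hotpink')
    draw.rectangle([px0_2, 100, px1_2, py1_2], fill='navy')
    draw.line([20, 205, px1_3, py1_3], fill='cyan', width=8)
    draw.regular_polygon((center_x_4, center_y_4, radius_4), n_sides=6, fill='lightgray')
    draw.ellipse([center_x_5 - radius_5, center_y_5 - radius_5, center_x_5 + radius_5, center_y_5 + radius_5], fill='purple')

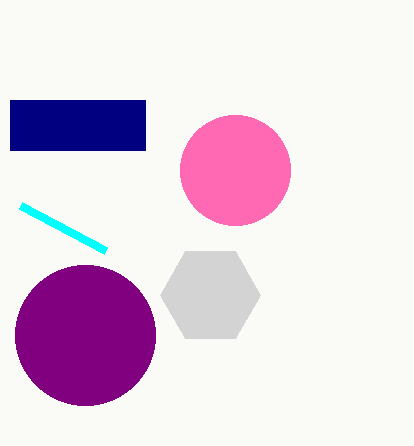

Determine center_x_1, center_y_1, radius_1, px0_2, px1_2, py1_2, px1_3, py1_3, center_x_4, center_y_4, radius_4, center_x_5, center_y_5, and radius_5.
center_x_1 = 235; center_y_1 = 170; radius_1 = 55; px0_2 = 10; px1_2 = 145; py1_2 = 150; px1_3 = 105; py1_3 = 250; center_x_4 = 210; center_y_4 = 295; radius_4 = 50; center_x_5 = 85; center_y_5 = 335; radius_5 = 70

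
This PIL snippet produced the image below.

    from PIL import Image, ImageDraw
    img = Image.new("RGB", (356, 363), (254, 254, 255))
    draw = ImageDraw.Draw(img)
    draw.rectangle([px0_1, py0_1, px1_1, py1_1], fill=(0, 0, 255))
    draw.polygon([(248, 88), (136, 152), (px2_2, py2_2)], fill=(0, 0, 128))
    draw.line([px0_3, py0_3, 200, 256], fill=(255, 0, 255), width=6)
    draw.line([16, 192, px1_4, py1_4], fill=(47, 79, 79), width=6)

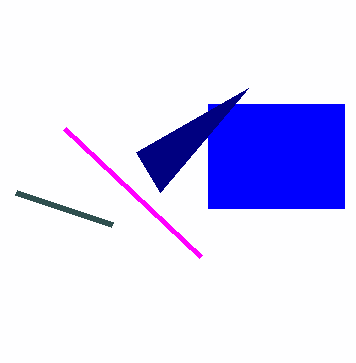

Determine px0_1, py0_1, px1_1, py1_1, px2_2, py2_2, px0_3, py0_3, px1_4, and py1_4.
px0_1 = 208; py0_1 = 104; px1_1 = 344; py1_1 = 208; px2_2 = 160; py2_2 = 192; px0_3 = 64; py0_3 = 128; px1_4 = 112; py1_4 = 224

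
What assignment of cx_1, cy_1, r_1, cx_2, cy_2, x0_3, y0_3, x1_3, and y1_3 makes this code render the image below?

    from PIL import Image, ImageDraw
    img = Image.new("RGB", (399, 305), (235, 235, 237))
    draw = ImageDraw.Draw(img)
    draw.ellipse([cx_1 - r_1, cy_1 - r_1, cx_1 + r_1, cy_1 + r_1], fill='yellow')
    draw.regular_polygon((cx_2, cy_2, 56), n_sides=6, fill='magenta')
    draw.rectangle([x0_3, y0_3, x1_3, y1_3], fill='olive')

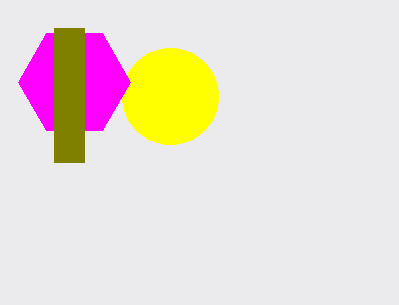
cx_1 = 170
cy_1 = 96
r_1 = 48
cx_2 = 74
cy_2 = 82
x0_3 = 54
y0_3 = 28
x1_3 = 84
y1_3 = 162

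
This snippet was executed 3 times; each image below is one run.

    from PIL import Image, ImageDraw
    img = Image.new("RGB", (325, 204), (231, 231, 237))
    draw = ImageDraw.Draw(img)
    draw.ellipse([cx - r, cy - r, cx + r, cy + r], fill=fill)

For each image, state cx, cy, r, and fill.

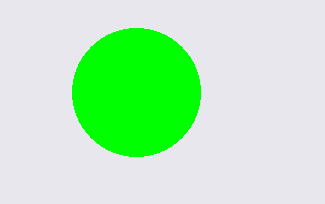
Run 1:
cx = 136; cy = 92; r = 64; fill = 'lime'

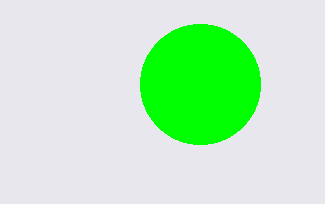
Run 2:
cx = 200
cy = 84
r = 60
fill = 'lime'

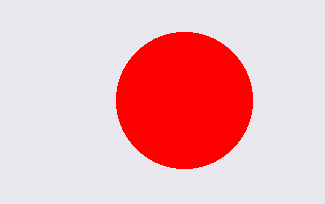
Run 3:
cx = 184
cy = 100
r = 68
fill = 'red'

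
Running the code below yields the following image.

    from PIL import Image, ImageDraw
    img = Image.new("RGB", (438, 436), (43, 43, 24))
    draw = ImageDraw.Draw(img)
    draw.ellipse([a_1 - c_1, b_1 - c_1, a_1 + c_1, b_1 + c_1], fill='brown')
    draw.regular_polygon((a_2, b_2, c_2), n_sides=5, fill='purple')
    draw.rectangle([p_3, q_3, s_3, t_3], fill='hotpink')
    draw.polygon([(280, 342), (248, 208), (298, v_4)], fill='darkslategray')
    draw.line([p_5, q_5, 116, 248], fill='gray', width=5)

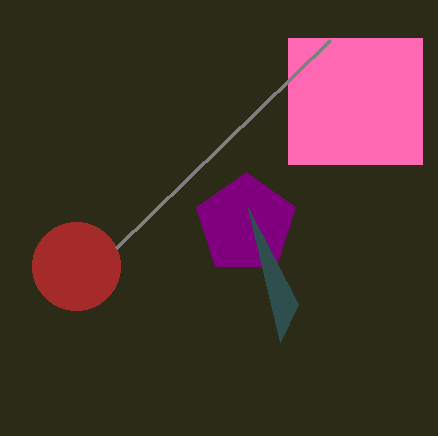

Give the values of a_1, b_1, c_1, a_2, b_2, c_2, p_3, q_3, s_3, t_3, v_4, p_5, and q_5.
a_1 = 76
b_1 = 266
c_1 = 44
a_2 = 246
b_2 = 224
c_2 = 52
p_3 = 288
q_3 = 38
s_3 = 422
t_3 = 164
v_4 = 304
p_5 = 330
q_5 = 40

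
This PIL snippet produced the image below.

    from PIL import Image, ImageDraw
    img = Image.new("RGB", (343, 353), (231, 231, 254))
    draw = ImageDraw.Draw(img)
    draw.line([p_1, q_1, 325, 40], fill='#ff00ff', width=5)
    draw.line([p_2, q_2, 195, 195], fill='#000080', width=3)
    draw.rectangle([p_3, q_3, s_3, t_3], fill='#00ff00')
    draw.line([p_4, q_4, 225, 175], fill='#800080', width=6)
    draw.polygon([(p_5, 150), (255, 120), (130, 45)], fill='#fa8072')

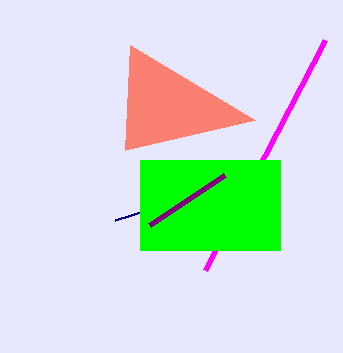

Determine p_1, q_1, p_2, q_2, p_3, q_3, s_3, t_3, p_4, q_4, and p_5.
p_1 = 205; q_1 = 270; p_2 = 115; q_2 = 220; p_3 = 140; q_3 = 160; s_3 = 280; t_3 = 250; p_4 = 150; q_4 = 225; p_5 = 125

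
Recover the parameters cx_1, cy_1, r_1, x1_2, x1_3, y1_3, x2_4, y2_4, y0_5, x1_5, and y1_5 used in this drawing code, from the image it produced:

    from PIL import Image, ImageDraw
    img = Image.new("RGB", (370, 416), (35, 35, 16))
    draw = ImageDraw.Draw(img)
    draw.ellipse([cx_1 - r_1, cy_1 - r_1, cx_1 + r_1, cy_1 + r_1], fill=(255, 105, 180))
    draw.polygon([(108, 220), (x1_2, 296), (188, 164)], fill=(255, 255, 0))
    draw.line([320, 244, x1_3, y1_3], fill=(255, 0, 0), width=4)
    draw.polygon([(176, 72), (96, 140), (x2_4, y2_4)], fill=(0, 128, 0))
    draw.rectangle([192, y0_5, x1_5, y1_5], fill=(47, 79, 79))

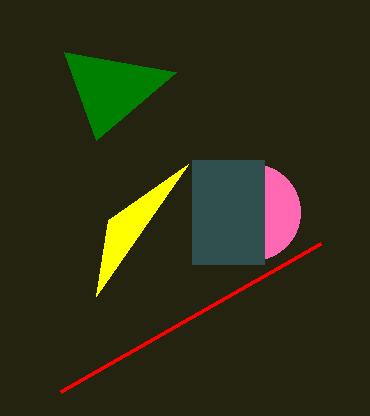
cx_1 = 252, cy_1 = 212, r_1 = 48, x1_2 = 96, x1_3 = 60, y1_3 = 392, x2_4 = 64, y2_4 = 52, y0_5 = 160, x1_5 = 264, y1_5 = 264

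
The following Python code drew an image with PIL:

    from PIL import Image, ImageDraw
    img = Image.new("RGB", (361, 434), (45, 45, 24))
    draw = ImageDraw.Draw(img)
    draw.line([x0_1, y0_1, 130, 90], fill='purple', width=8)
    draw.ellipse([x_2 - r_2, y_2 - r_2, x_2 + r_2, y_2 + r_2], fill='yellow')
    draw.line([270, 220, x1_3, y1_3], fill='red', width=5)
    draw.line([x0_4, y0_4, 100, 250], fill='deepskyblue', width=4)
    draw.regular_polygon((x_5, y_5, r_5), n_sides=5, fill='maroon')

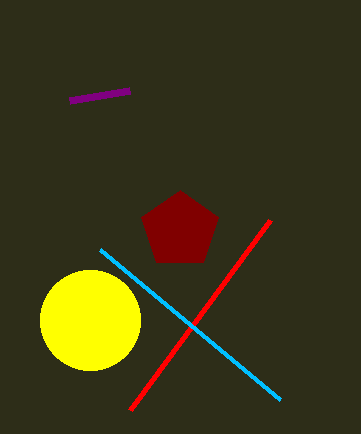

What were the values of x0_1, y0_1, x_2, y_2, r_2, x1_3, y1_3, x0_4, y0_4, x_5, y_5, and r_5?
x0_1 = 70
y0_1 = 100
x_2 = 90
y_2 = 320
r_2 = 50
x1_3 = 130
y1_3 = 410
x0_4 = 280
y0_4 = 400
x_5 = 180
y_5 = 230
r_5 = 40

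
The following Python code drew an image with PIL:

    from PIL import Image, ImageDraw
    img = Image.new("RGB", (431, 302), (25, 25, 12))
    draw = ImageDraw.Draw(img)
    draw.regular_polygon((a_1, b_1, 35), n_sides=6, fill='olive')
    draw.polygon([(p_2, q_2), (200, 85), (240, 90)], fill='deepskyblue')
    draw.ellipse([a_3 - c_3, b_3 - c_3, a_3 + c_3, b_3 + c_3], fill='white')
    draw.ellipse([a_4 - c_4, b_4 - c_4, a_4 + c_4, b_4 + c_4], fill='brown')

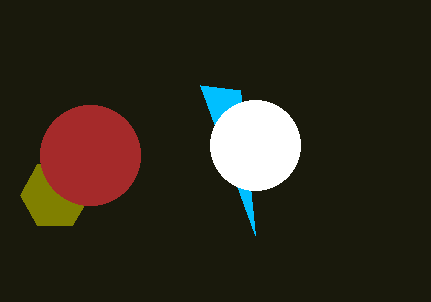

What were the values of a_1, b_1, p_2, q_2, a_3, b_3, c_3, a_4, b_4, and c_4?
a_1 = 55; b_1 = 195; p_2 = 255; q_2 = 235; a_3 = 255; b_3 = 145; c_3 = 45; a_4 = 90; b_4 = 155; c_4 = 50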